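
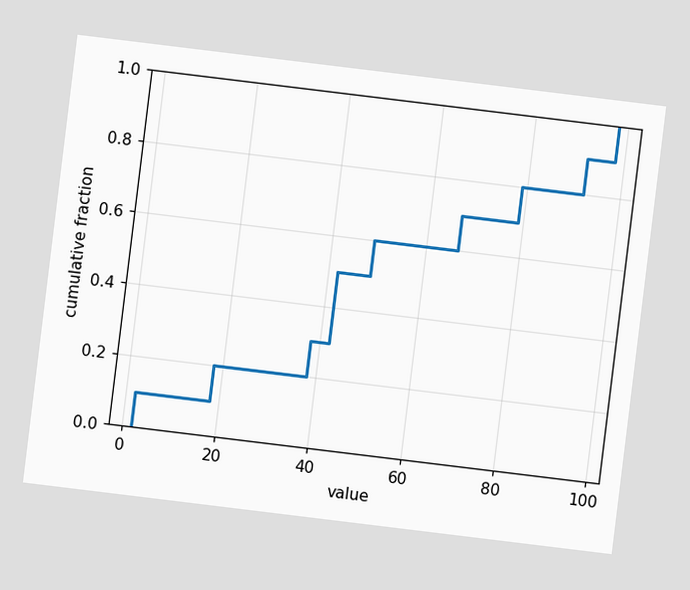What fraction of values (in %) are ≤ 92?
90%

The chart is tilted about 7° clockwise. At x=92 the ECDF step is at 90%.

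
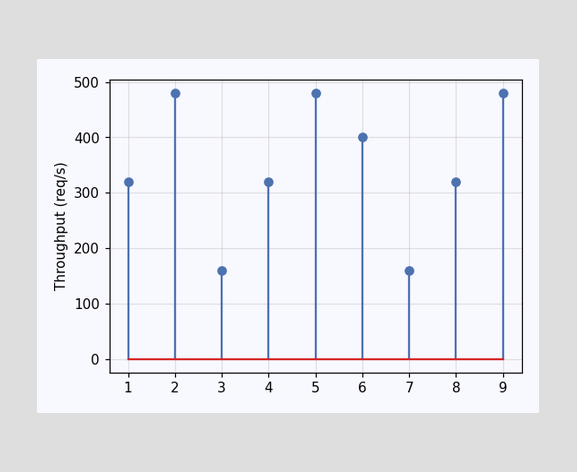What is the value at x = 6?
The stem at x=6 reaches 400req/s.

400req/s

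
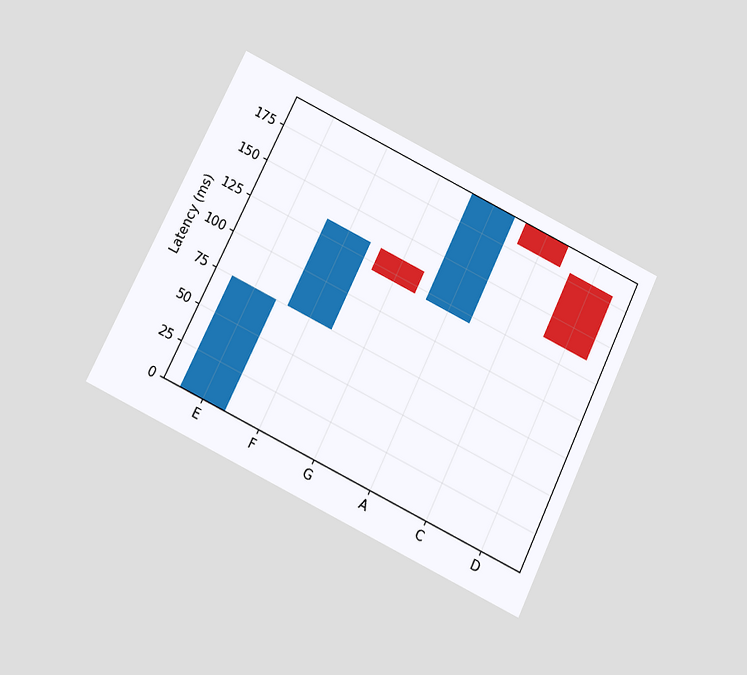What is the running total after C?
180ms

The chart is tilted about 26° clockwise and viewed slightly from below. After C the running total reaches 180ms.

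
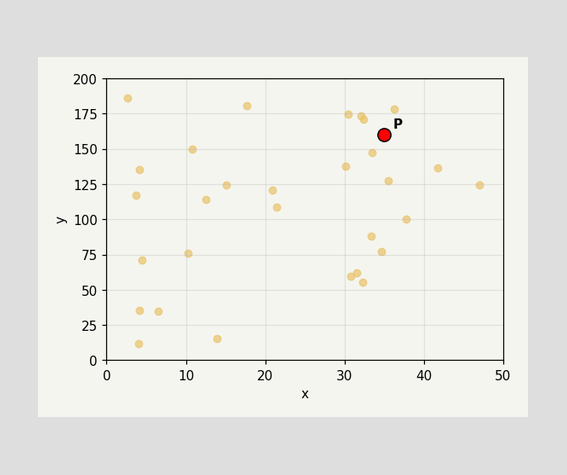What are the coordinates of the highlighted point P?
(35, 160)

Following the gridlines from P to each axis, P sits at (35, 160).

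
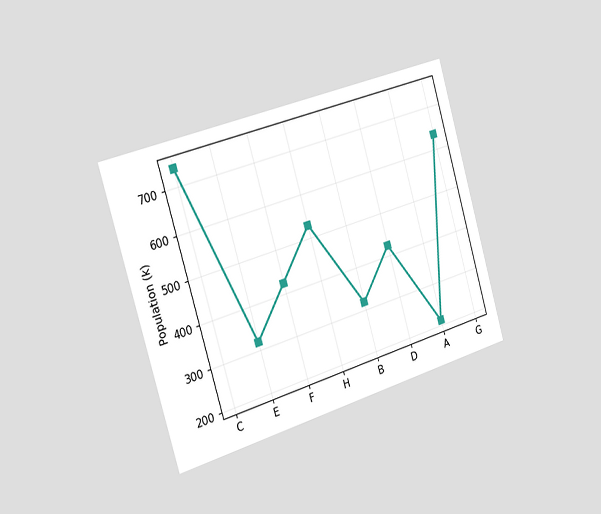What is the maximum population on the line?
742k

The chart is tilted about 16° counter-clockwise and viewed slightly from the left. The highest point is at C, and reading across to the y-axis gives 742k.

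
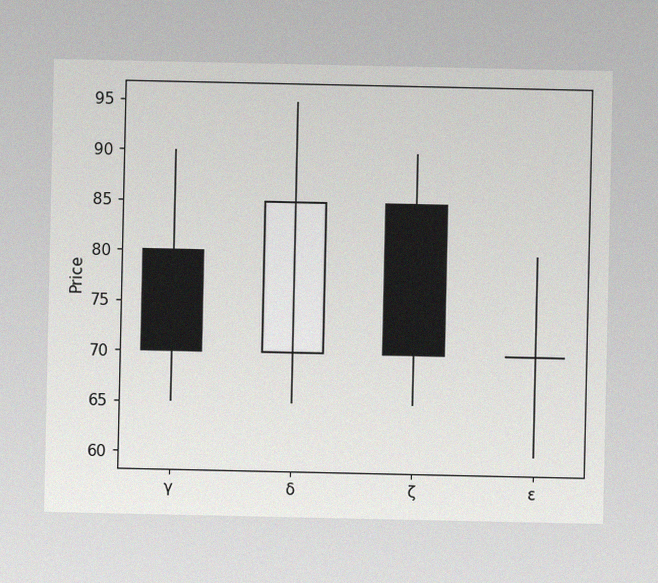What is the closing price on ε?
70

The image has some photo noise and uneven lighting. The ε candle closes at 70.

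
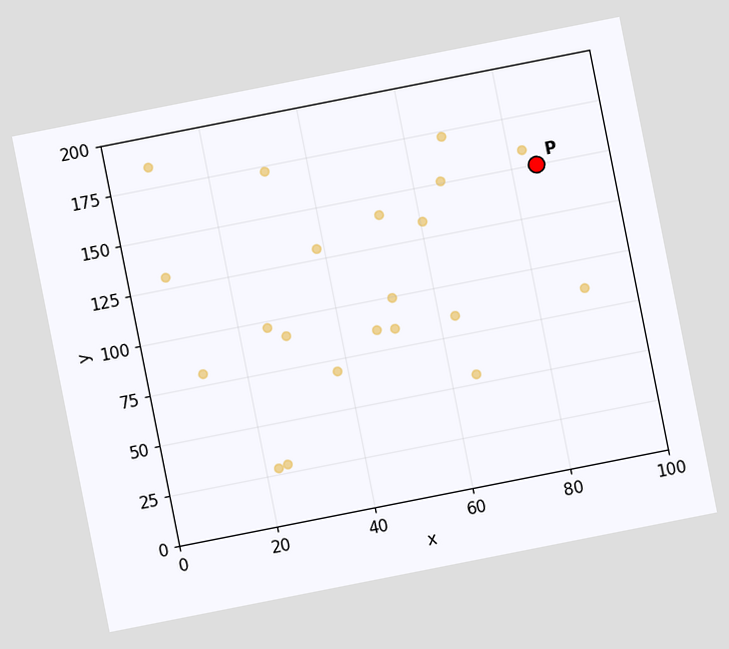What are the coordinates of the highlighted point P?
(85, 150)

The chart is tilted about 11° counter-clockwise. Following the gridlines from P to each axis, P sits at (85, 150).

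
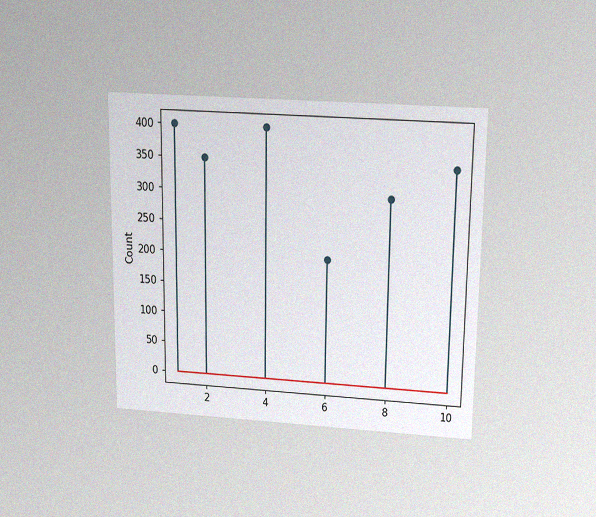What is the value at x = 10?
350

The chart is viewed slightly from above, with some photo noise. The stem at x=10 reaches 350.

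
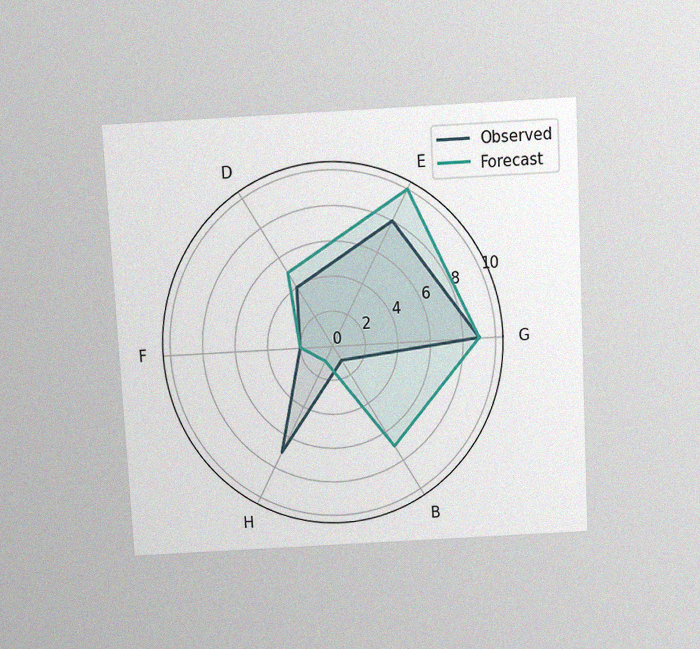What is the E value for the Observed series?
8

The chart is tilted about 3° counter-clockwise and viewed slightly from above, with some photo noise. On the E axis, Observed reaches 8.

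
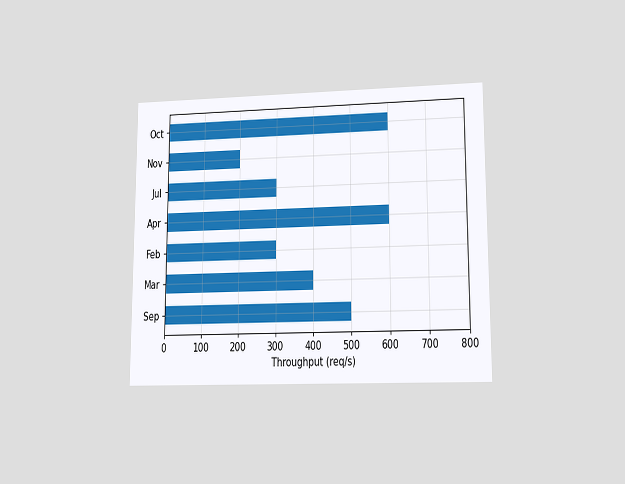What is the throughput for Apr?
The chart is viewed at a slight angle. Reading along the chart's x-axis, the Apr bar reaches 600req/s.

600req/s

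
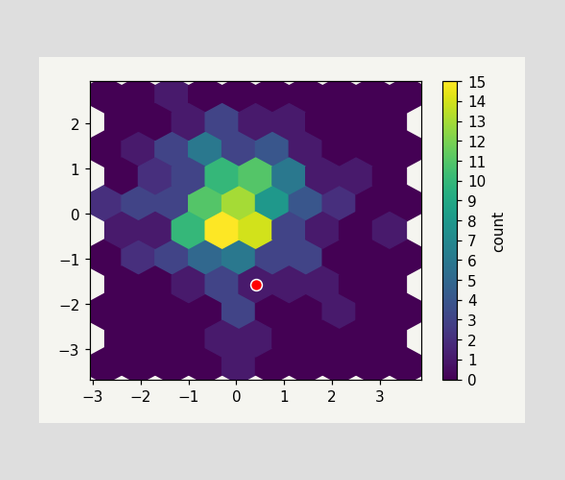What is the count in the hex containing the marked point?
1

The marked hex reads 1 on the colorbar.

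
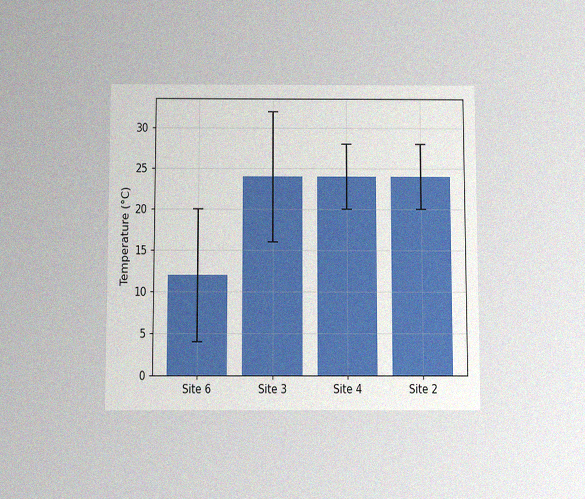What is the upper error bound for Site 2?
28°C

The chart is viewed slightly from below, with some photo noise. The Site 2 bar's upper whisker reaches 28°C.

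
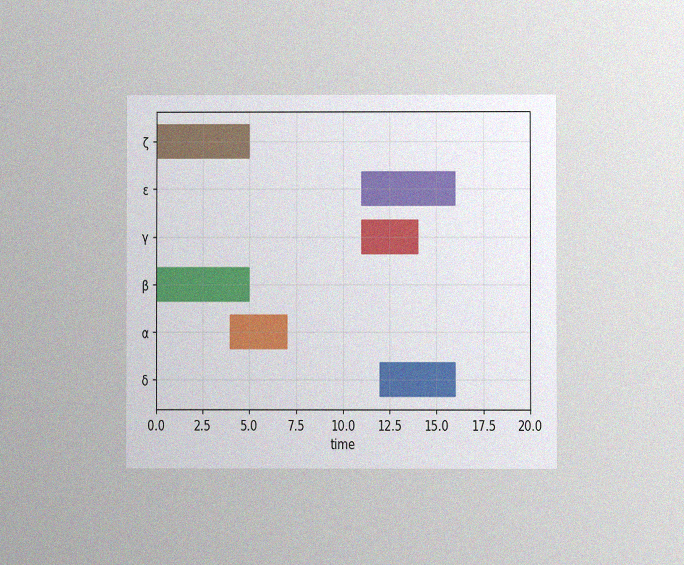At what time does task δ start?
12

The chart is viewed at a slight angle, with some photo noise. The δ bar begins at t=12.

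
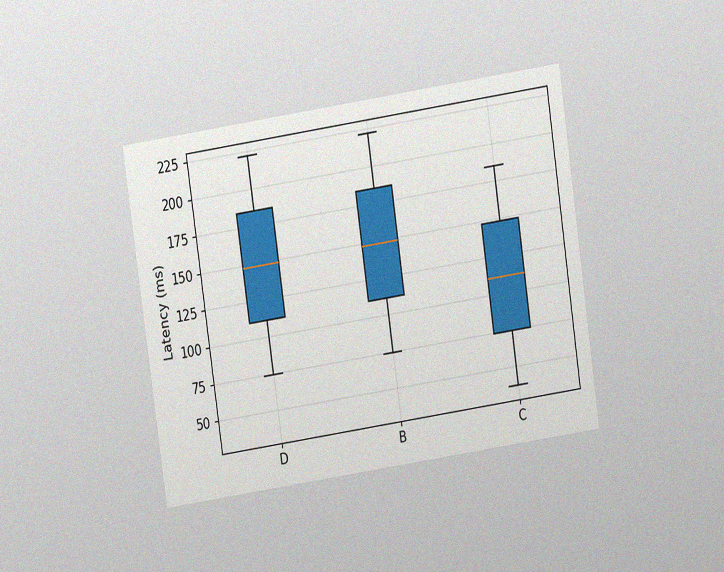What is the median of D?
148ms

The chart is tilted about 8° counter-clockwise and viewed at a slight angle, with some photo noise. The median line in the D box sits at 148ms.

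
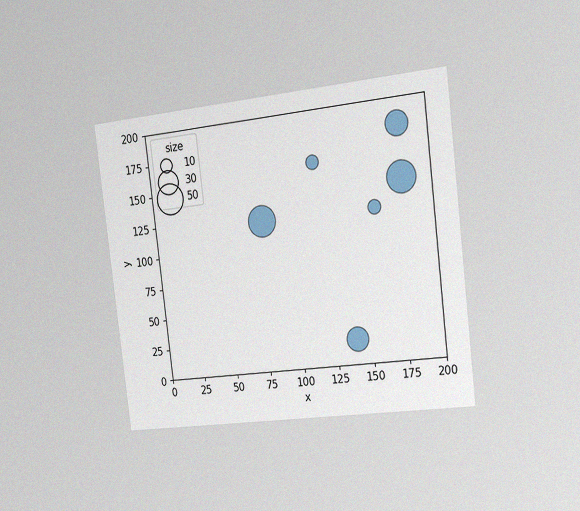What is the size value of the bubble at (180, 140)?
The chart is tilted about 7° counter-clockwise and viewed slightly from the right, with some photo noise. Matching the bubble at (180, 140) against the size legend gives 50.

50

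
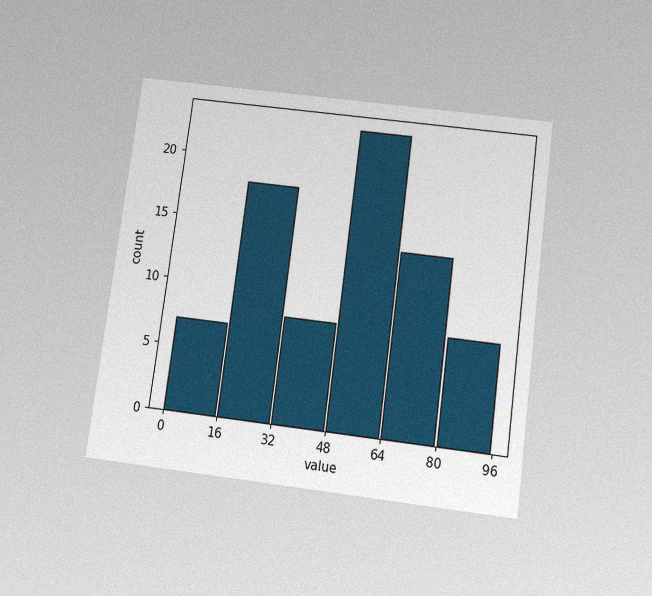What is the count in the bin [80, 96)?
The chart is tilted about 7° clockwise and viewed slightly from below, with some photo noise. The [80, 96) bin has height 8.

8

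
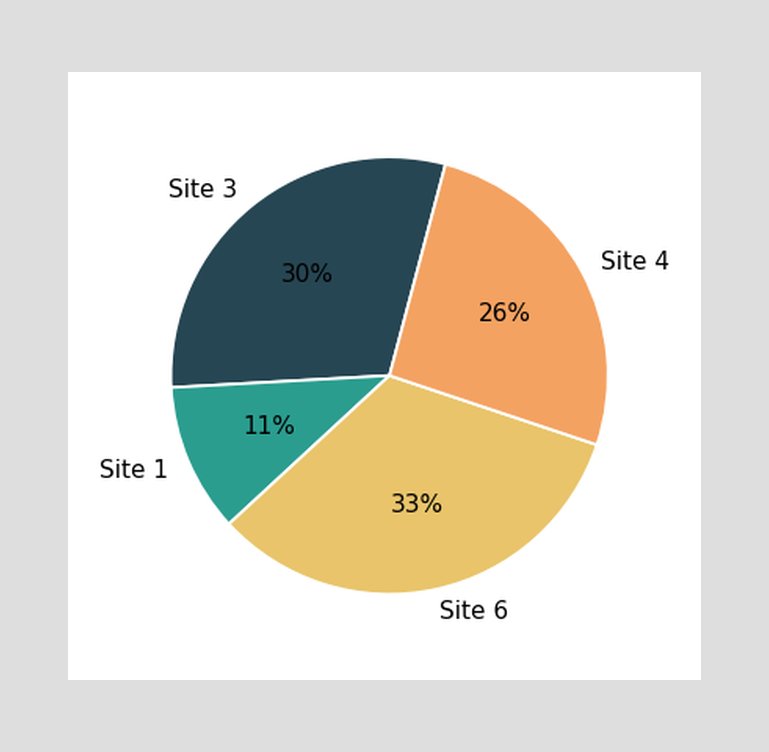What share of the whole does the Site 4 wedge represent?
The Site 4 slice takes up 26% of the pie.

26%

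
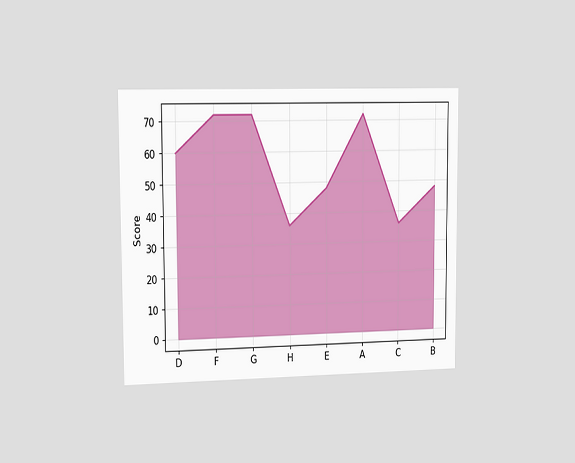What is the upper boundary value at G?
The chart is viewed slightly from the left. At G the upper boundary is at 72.

72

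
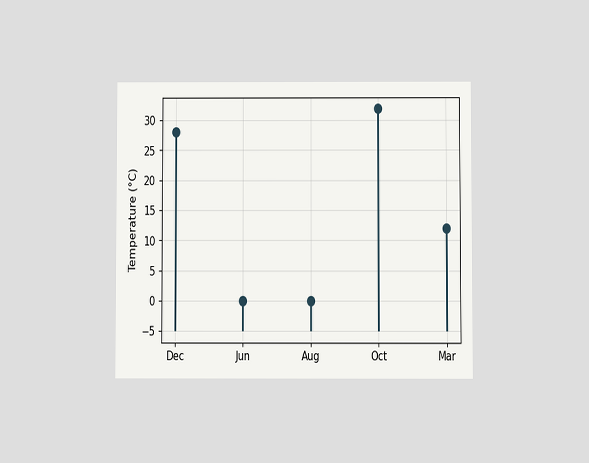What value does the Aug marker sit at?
The chart is viewed at a slight angle. The Aug marker sits at 0°C.

0°C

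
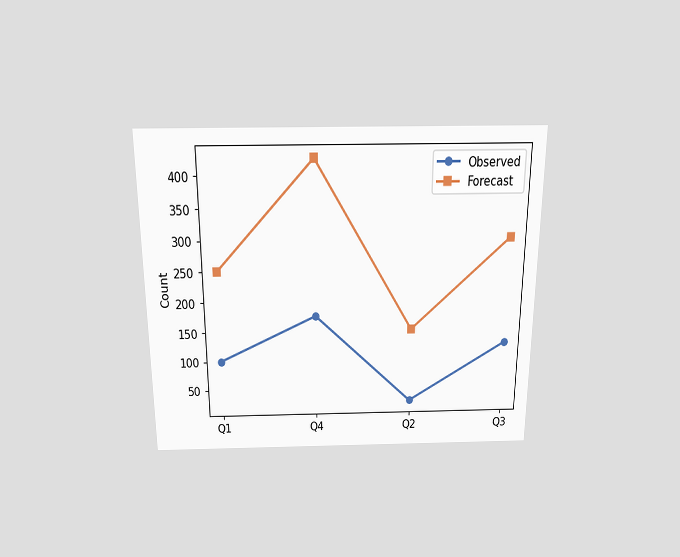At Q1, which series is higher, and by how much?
Forecast, by 150

The chart is viewed slightly from above. At Q1, Forecast sits above the other line by 150.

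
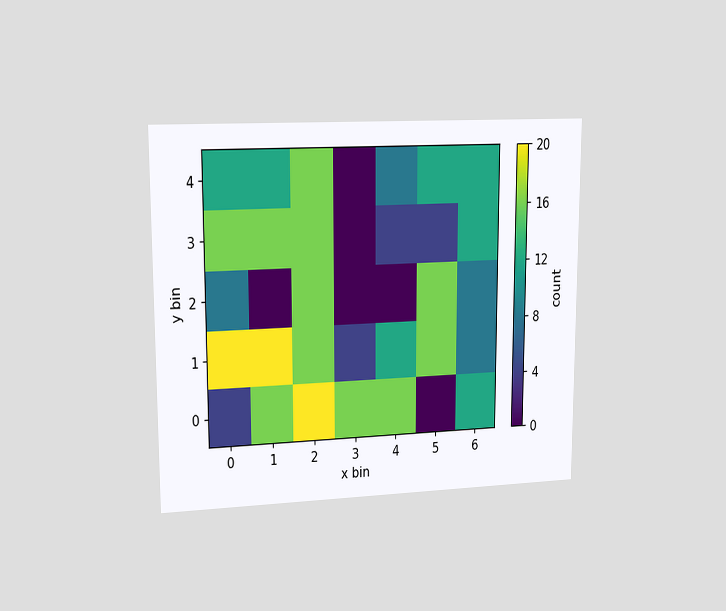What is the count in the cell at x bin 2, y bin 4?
16

The chart is viewed slightly from the left. Matching the cell (2, 4) against the colorbar gives 16.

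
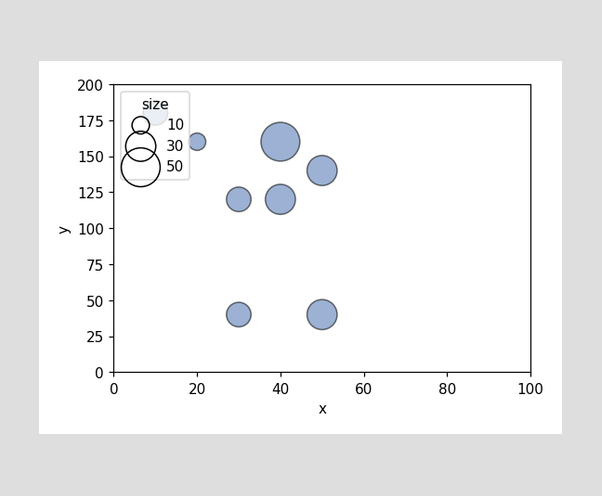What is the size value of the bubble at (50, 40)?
Matching the bubble at (50, 40) against the size legend gives 30.

30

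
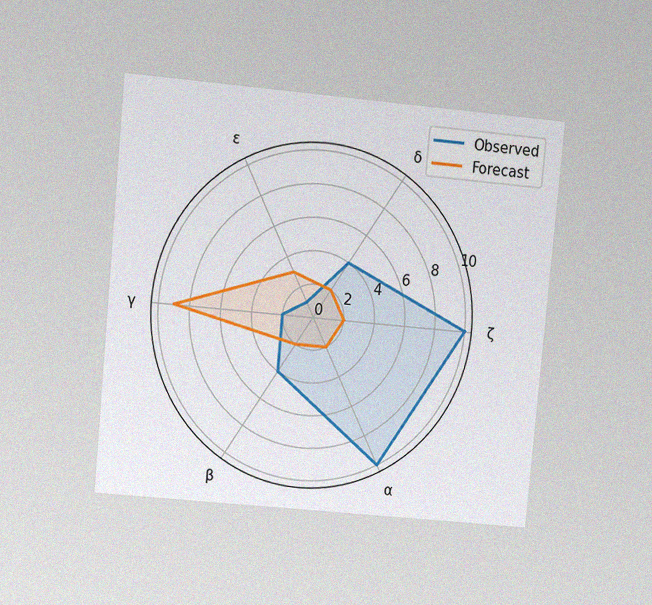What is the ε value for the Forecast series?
3

The chart is tilted about 5° clockwise and viewed at a slight angle, with some photo noise. On the ε axis, Forecast reaches 3.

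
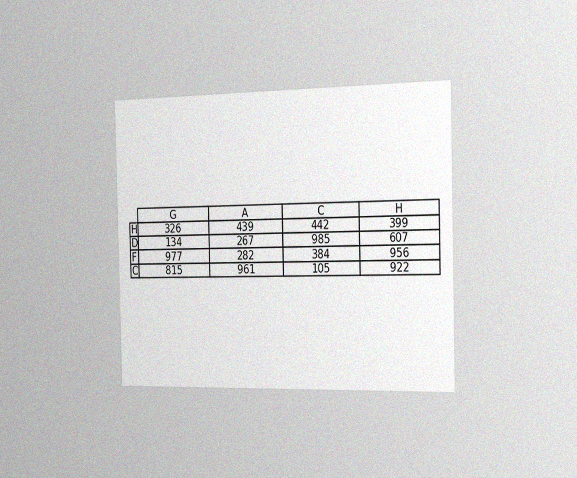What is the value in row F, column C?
384

The chart is viewed slightly from the right, with some photo noise. The (F, C) cell reads 384.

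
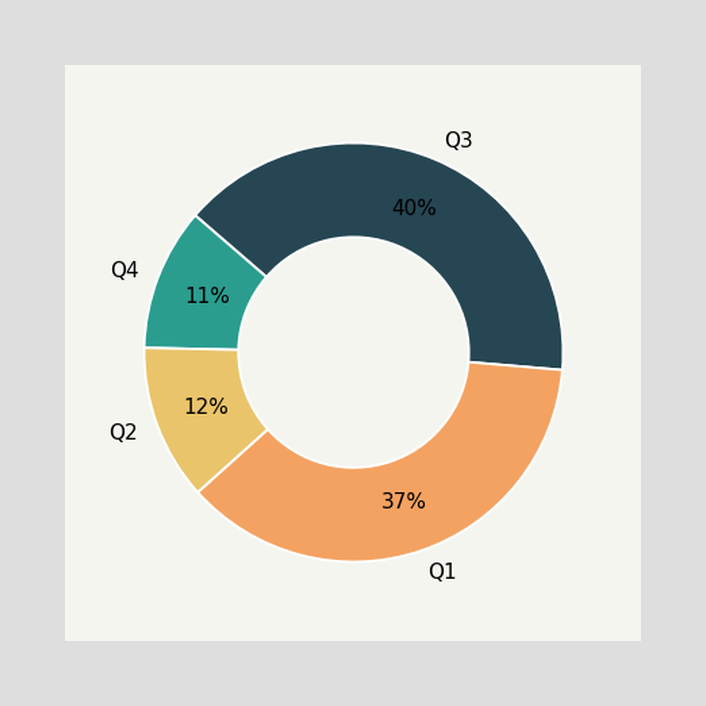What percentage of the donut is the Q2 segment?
12%

The Q2 segment takes up 12% of the ring.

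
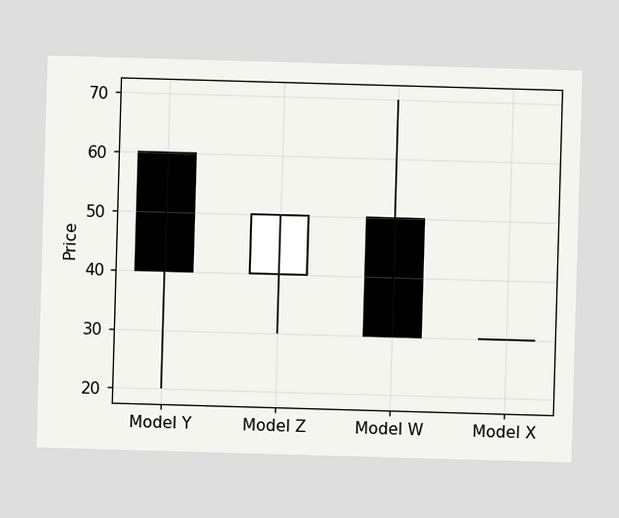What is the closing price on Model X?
30

The Model X candle closes at 30.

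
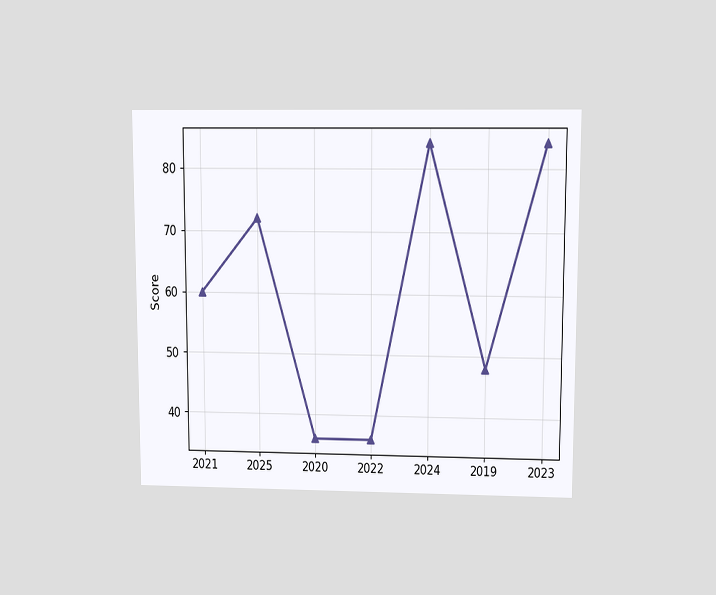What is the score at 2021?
60

The chart is viewed at a slight angle. At 2021, the line is at 60.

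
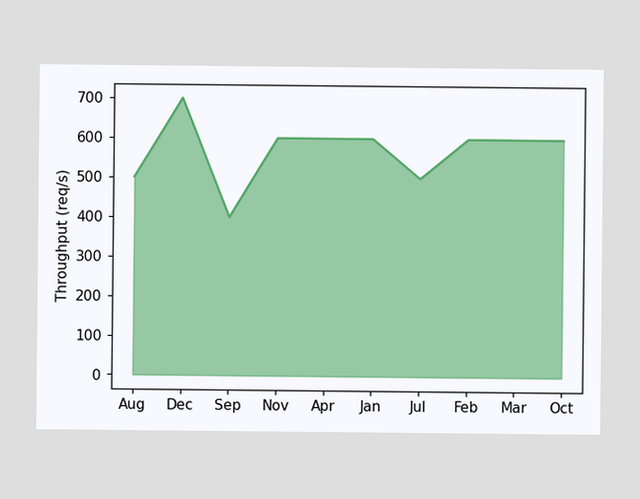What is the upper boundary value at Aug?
At Aug the upper boundary is at 500req/s.

500req/s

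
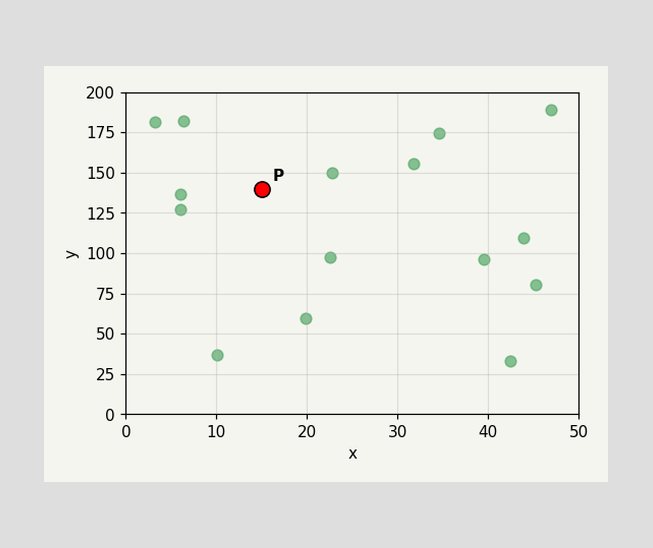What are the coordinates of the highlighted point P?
Following the gridlines from P to each axis, P sits at (15, 140).

(15, 140)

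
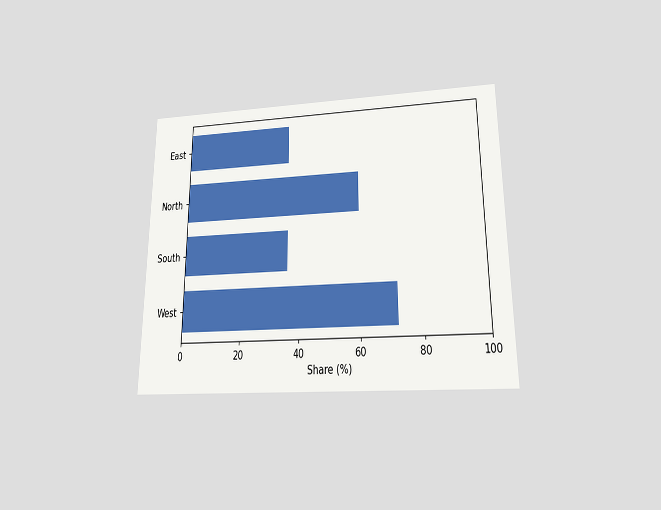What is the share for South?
36%

The chart is viewed slightly from below. Reading along the chart's x-axis, the South bar reaches 36%.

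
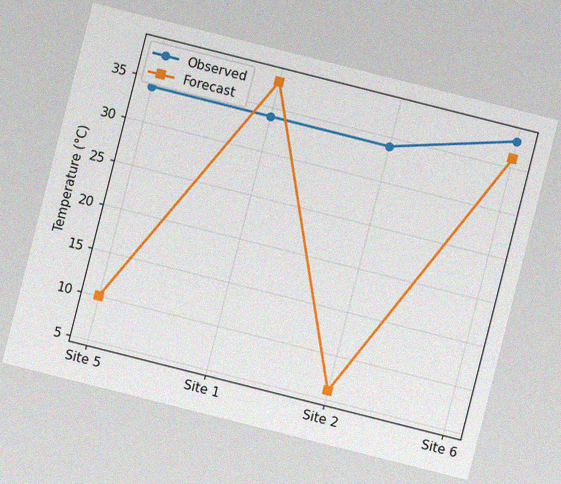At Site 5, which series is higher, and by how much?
The chart is tilted about 14° clockwise, with some photo noise. At Site 5, Observed sits above the other line by 24°C.

Observed, by 24°C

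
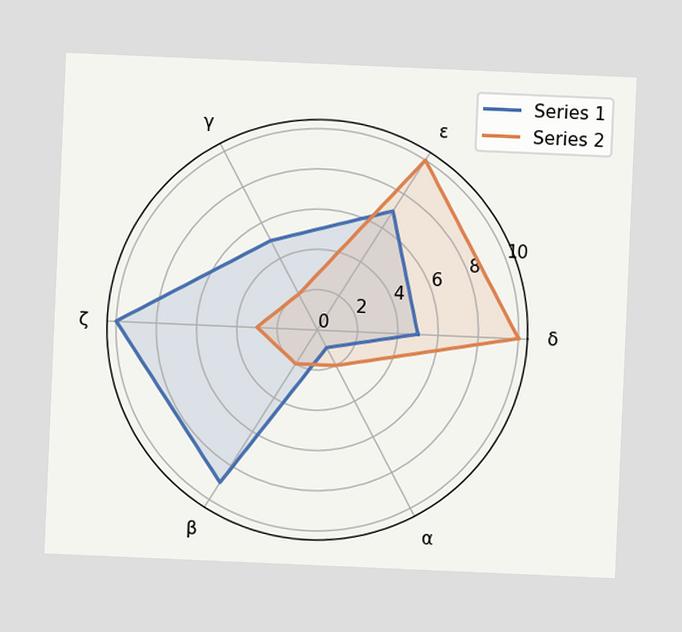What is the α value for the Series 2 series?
The chart is tilted about 2° clockwise. On the α axis, Series 2 reaches 2.

2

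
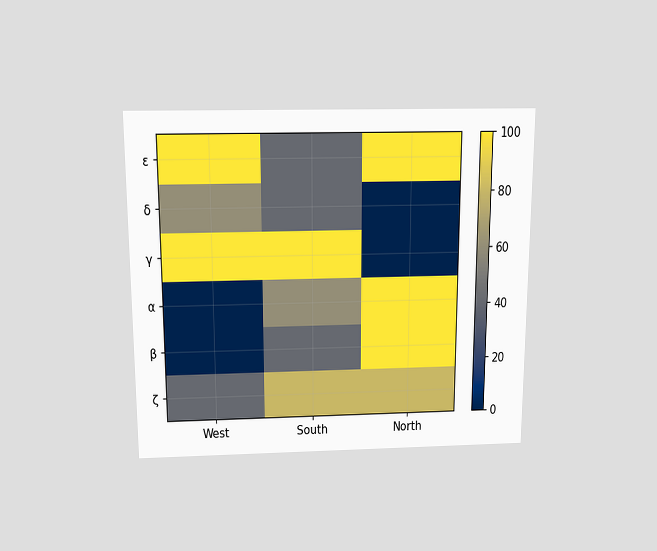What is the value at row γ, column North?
0

The chart is viewed slightly from above. Matching cell (γ, North) against the colorbar gives 0.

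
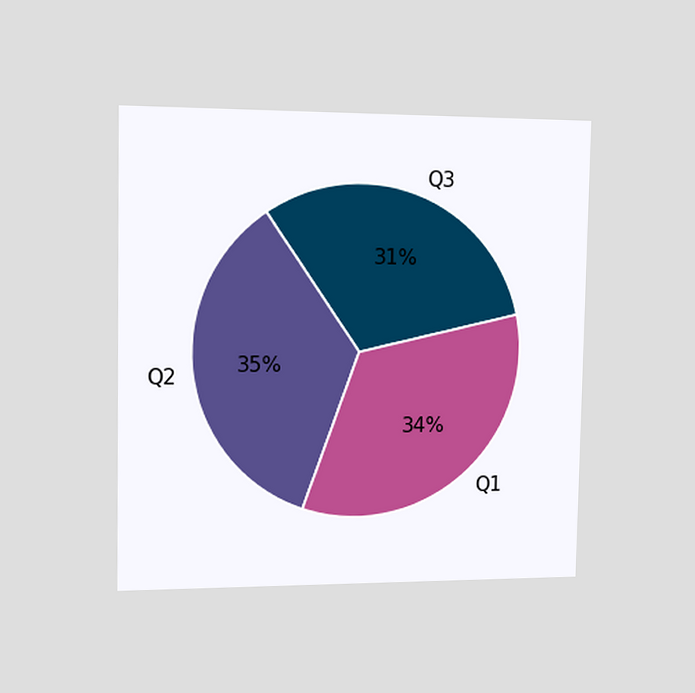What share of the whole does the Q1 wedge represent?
The chart is viewed slightly from the left. The Q1 slice takes up 34% of the pie.

34%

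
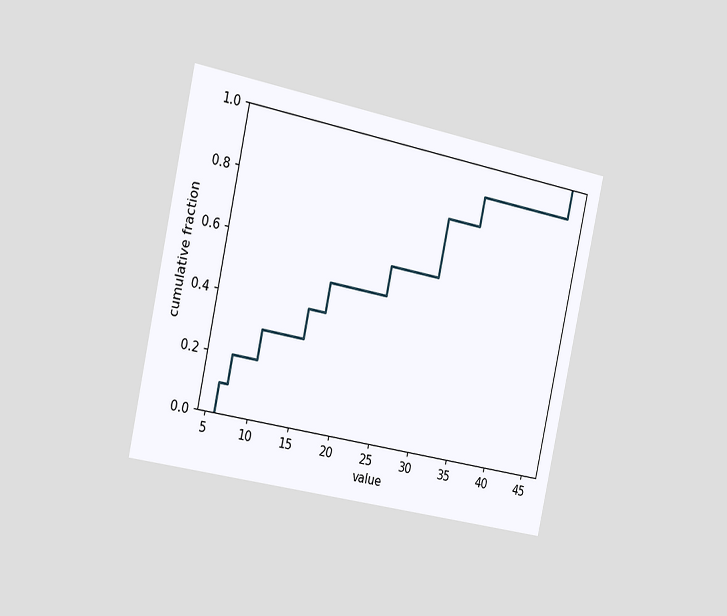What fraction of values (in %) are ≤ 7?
The chart is tilted about 12° clockwise and viewed slightly from the left. At x=7 the ECDF step is at 20%.

20%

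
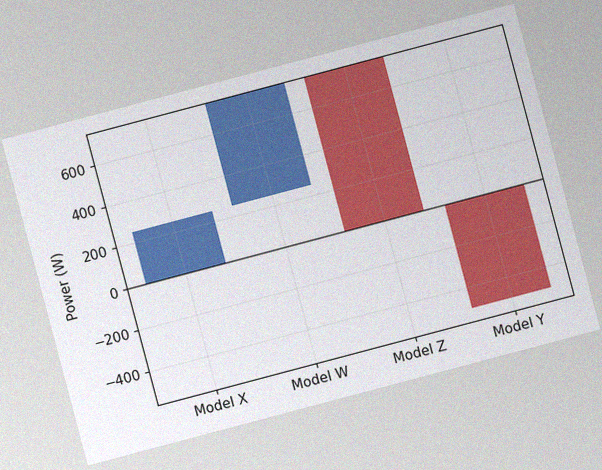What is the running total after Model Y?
-500W

The chart is tilted about 15° counter-clockwise, with some photo noise. After Model Y the running total reaches -500W.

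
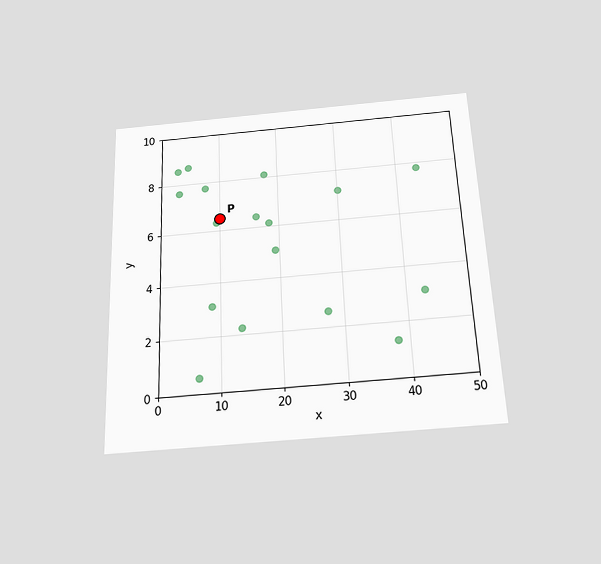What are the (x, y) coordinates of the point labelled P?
The chart is tilted about 2° counter-clockwise and viewed slightly from below. Following the gridlines from P to each axis, P sits at (10, 6.5).

(10, 6.5)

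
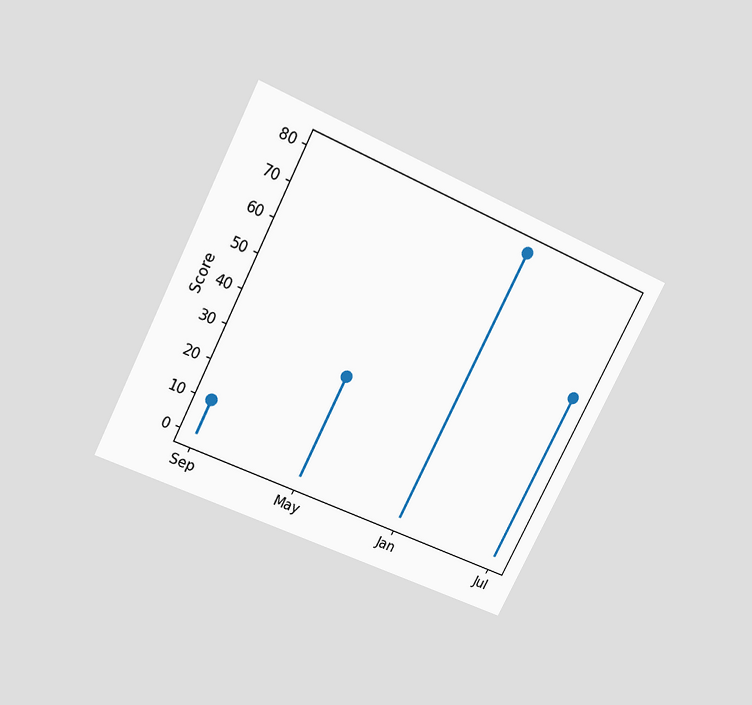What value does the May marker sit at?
30

The chart is tilted about 27° clockwise and viewed slightly from above. The May marker sits at 30.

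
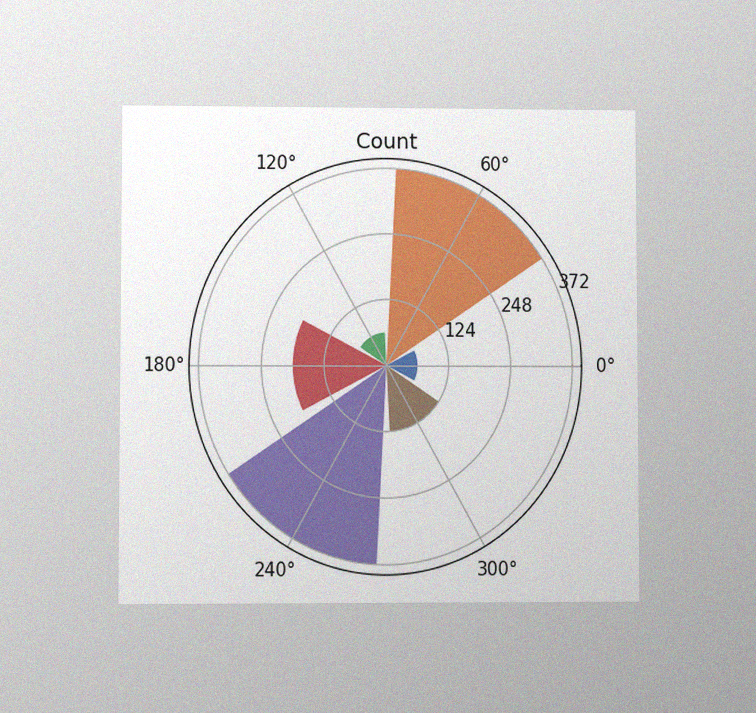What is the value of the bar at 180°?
The chart is viewed at a slight angle, with some photo noise. The bar at 180° reaches 186 on the radial axis.

186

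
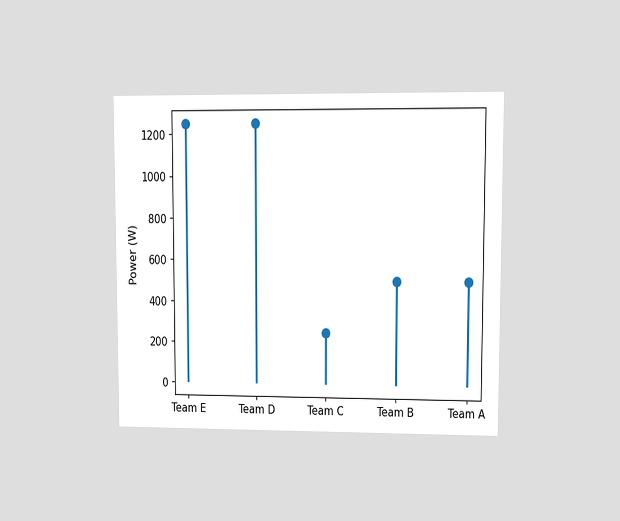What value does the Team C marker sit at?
The chart is viewed at a slight angle. The Team C marker sits at 250W.

250W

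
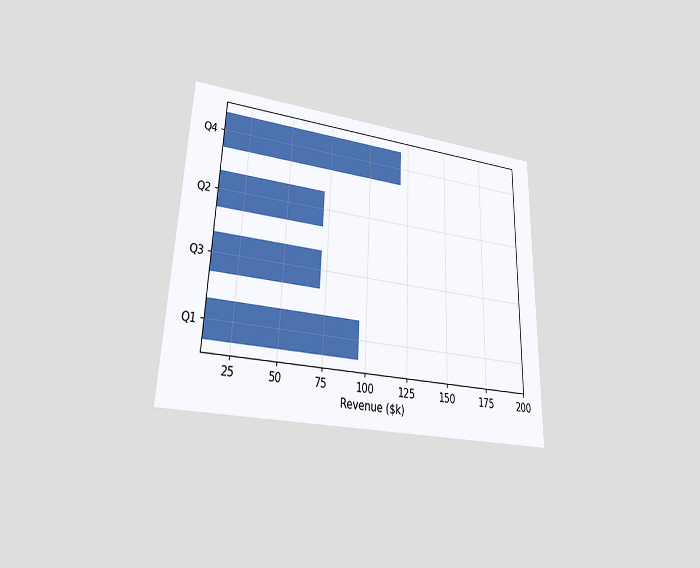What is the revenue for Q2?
The chart is viewed at a slight angle. Reading along the chart's x-axis, the Q2 bar reaches $72k.

$72k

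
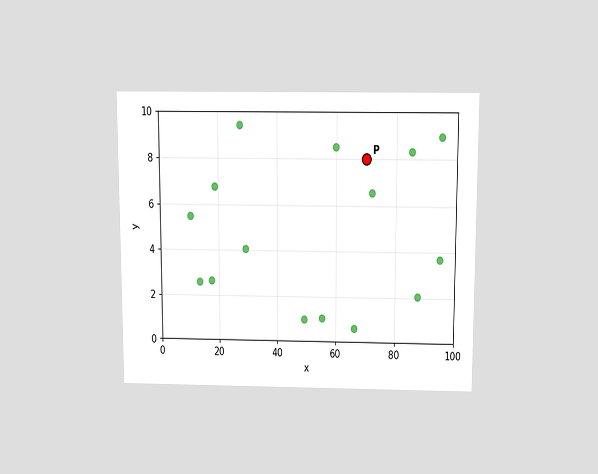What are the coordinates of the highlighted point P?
The chart is viewed slightly from above. Following the gridlines from P to each axis, P sits at (70, 8).

(70, 8)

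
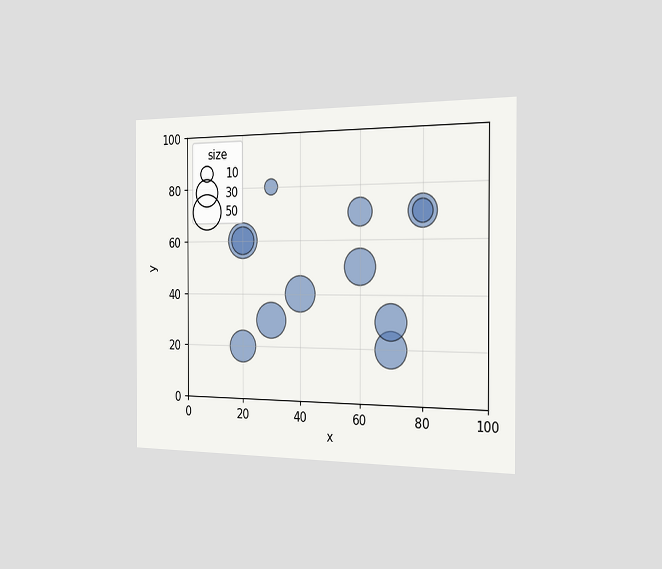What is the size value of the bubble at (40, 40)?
The chart is viewed slightly from the right. Matching the bubble at (40, 40) against the size legend gives 50.

50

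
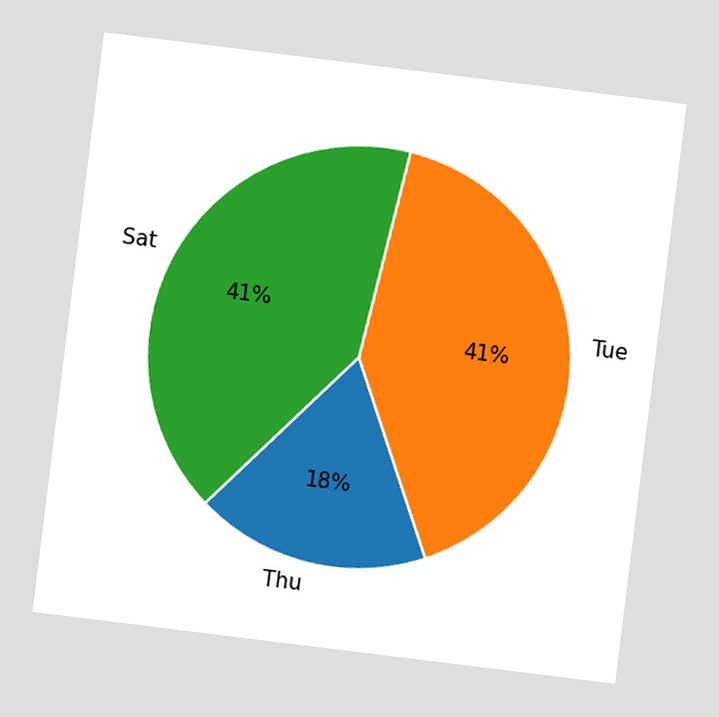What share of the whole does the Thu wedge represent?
18%

The chart is tilted about 7° clockwise. The Thu slice takes up 18% of the pie.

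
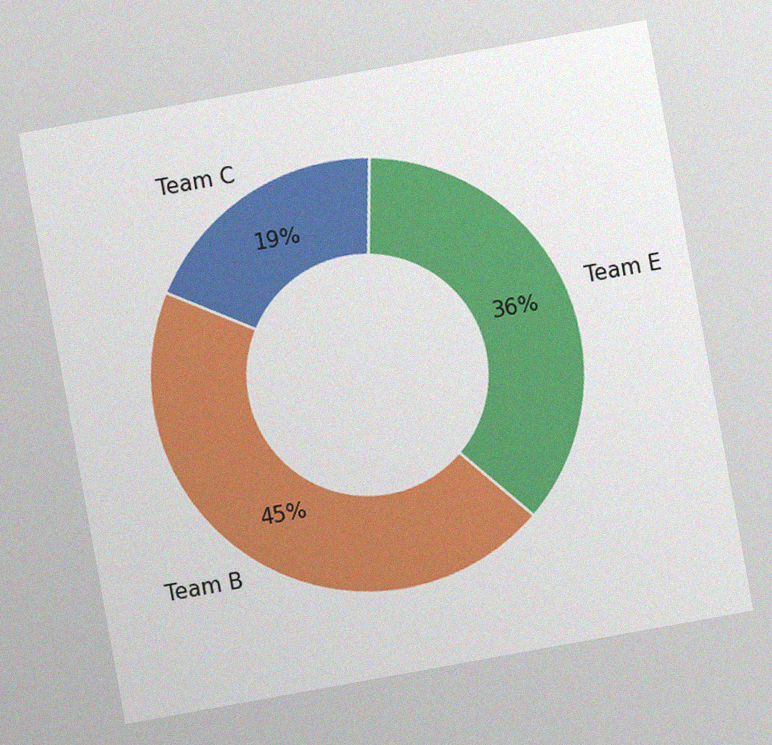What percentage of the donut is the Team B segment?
The chart is tilted about 10° counter-clockwise, with some photo noise. The Team B segment takes up 45% of the ring.

45%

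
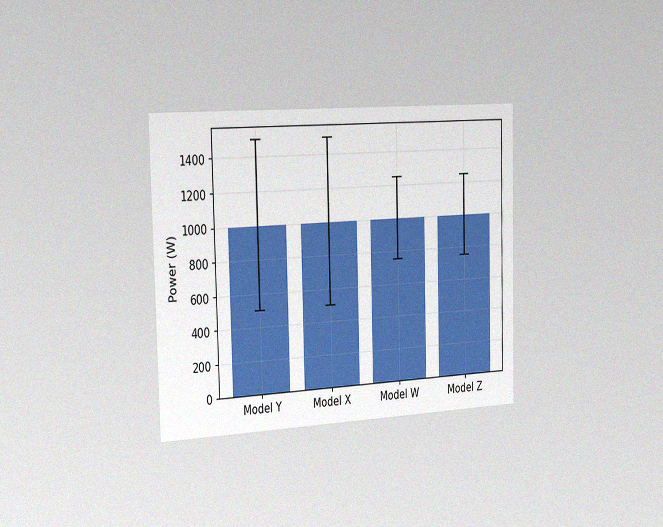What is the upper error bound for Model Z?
1250W

The chart is viewed slightly from the left, with some photo noise. The Model Z bar's upper whisker reaches 1250W.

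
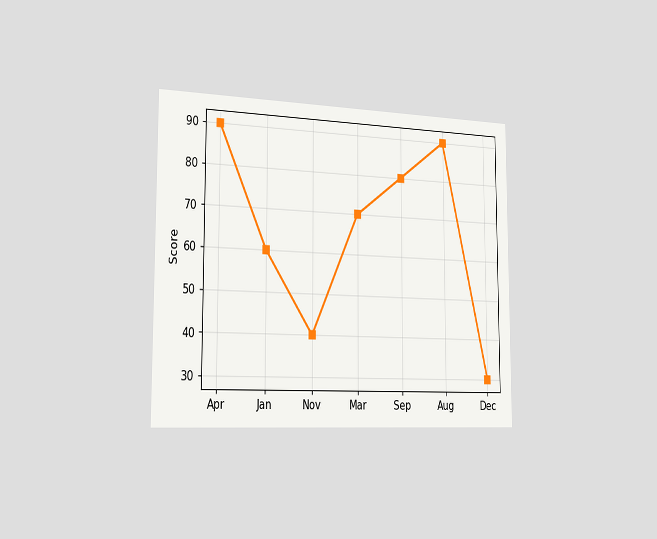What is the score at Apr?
The chart is viewed slightly from the left. At Apr, the line is at 90.

90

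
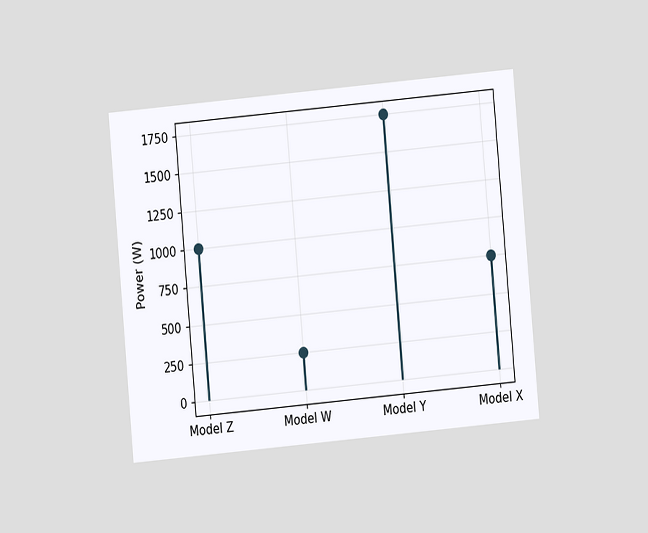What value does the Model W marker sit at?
250W

The chart is tilted about 5° counter-clockwise and viewed at a slight angle. The Model W marker sits at 250W.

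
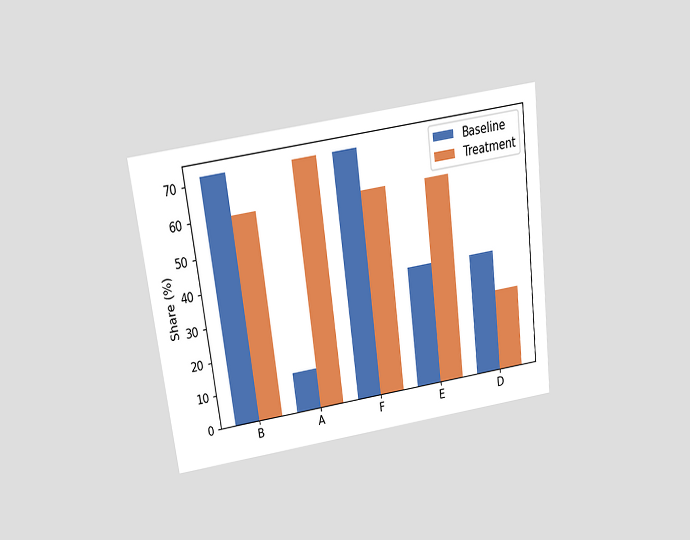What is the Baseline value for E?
36%

The chart is tilted about 7° counter-clockwise and viewed slightly from above. The Baseline bar at E reaches 36% on the y-axis.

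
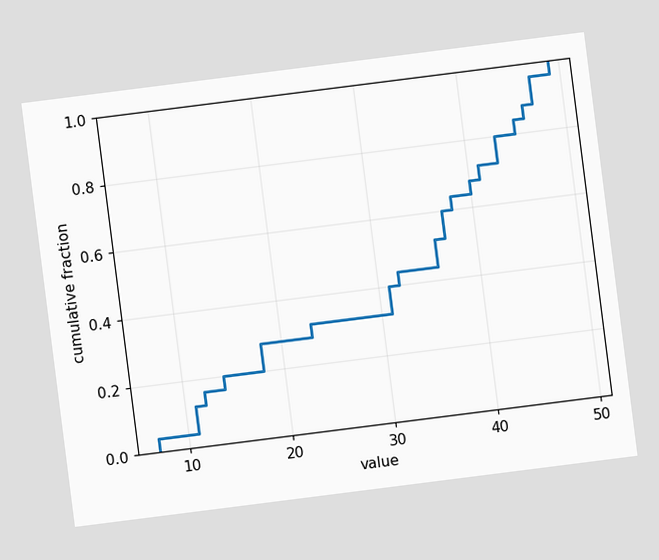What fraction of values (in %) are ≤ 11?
The chart is tilted about 7° counter-clockwise. At x=11 the ECDF step is at 12%.

12%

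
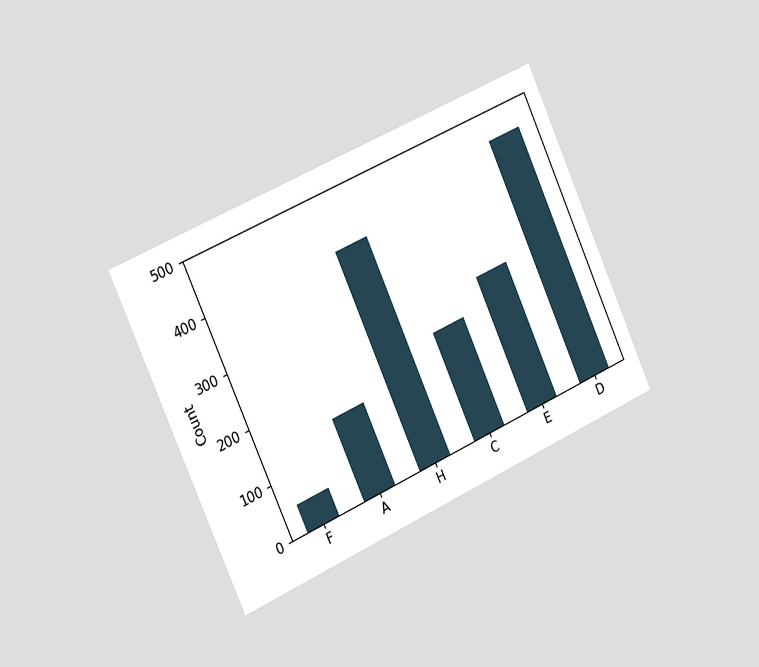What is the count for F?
50

The chart is tilted about 24° counter-clockwise and viewed slightly from the left. Reading along the chart's y-axis, the F bar reaches 50.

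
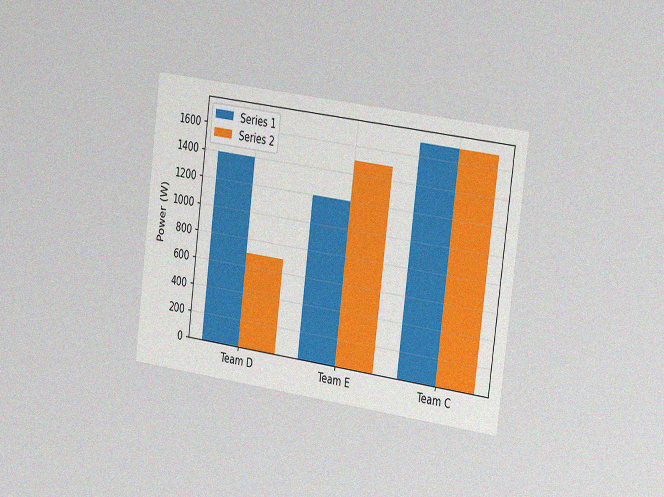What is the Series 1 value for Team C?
1700W

The chart is tilted about 7° clockwise and viewed slightly from the right, with some photo noise. The Series 1 bar at Team C reaches 1700W on the y-axis.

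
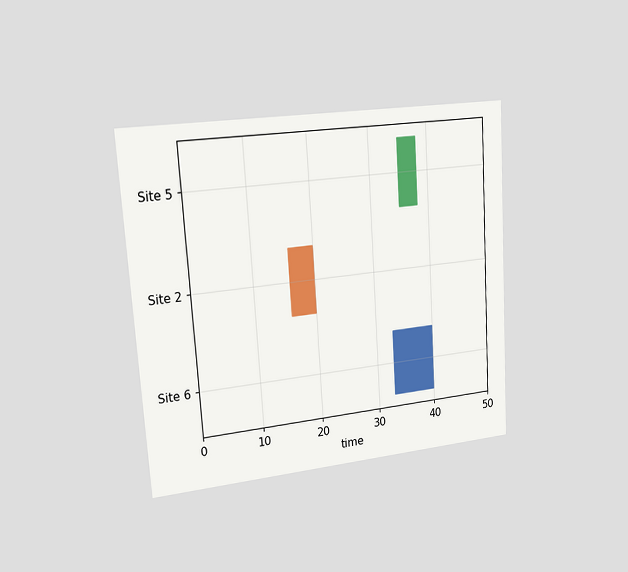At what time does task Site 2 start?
The chart is tilted about 4° counter-clockwise and viewed slightly from the left. The Site 2 bar begins at t=16.

16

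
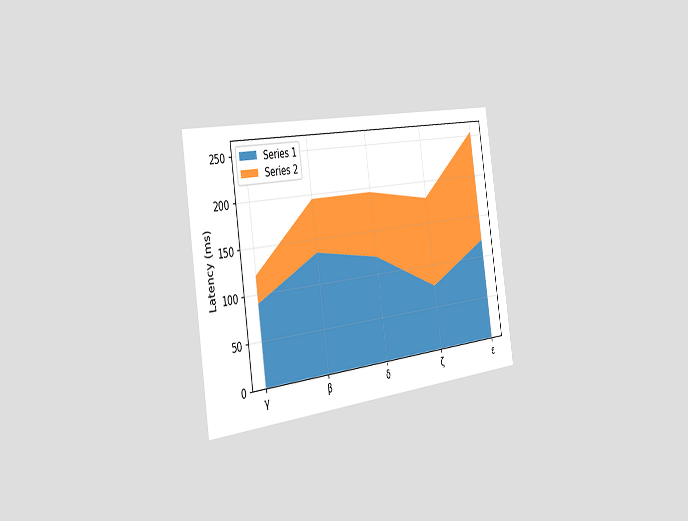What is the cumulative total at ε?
The chart is tilted about 9° counter-clockwise and viewed slightly from the left. The stacked total at ε reaches 255ms.

255ms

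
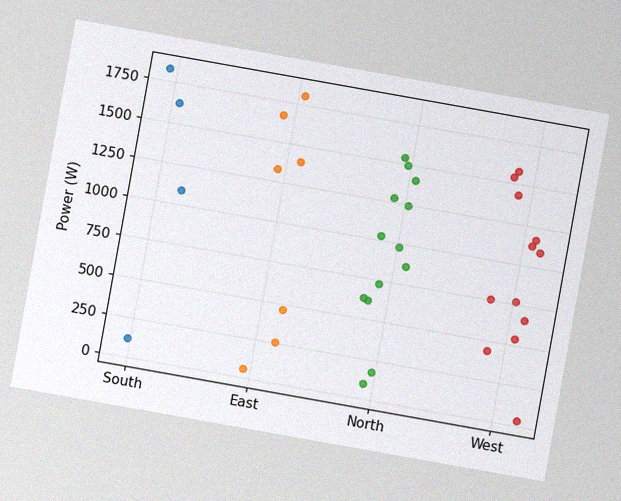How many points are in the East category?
The chart is tilted about 10° clockwise, with some photo noise. Counting the markers in the East column gives 7.

7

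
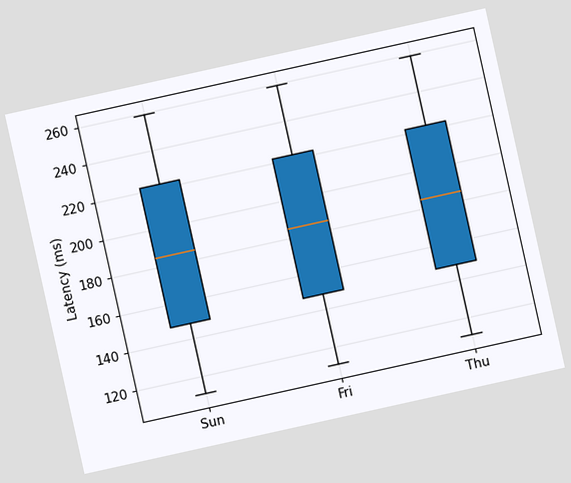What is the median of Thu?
The chart is tilted about 12° counter-clockwise. The median line in the Thu box sits at 185ms.

185ms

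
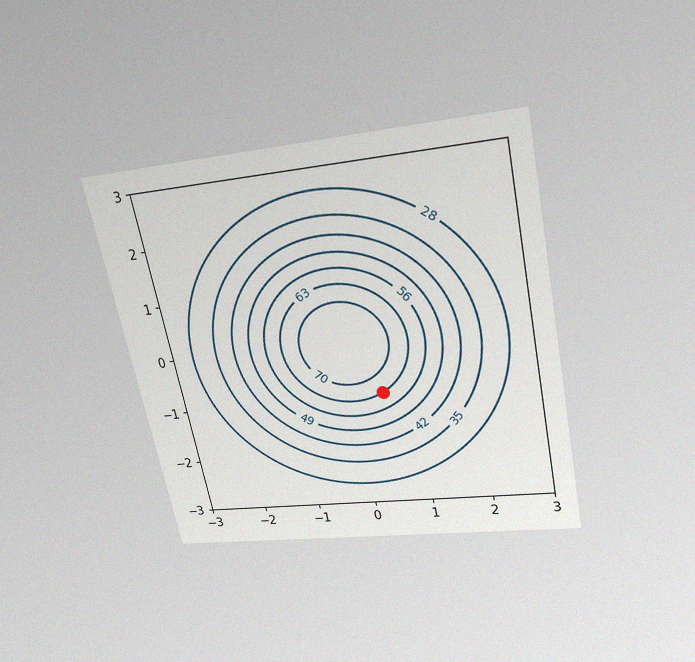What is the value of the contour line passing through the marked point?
The chart is tilted about 12° counter-clockwise and viewed slightly from above, with some photo noise. The marked point sits on the contour labelled 63.

63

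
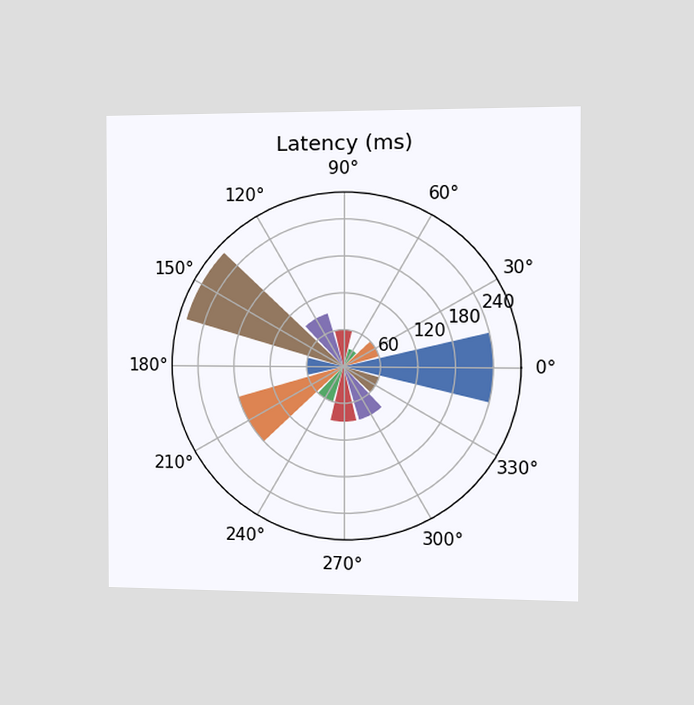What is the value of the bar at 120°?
90ms

The chart is viewed slightly from the right. The bar at 120° reaches 90ms on the radial axis.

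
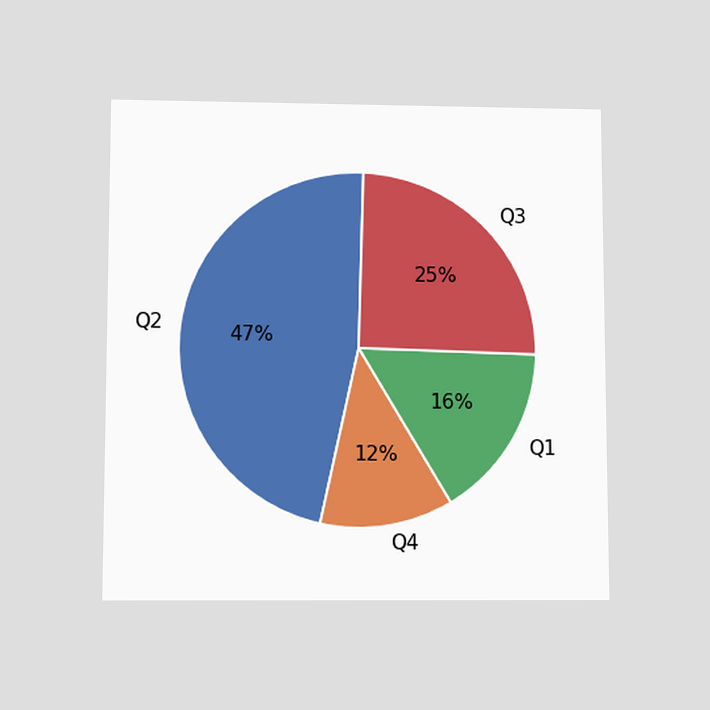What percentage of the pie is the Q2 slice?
47%

The chart is viewed slightly from below. The Q2 slice takes up 47% of the pie.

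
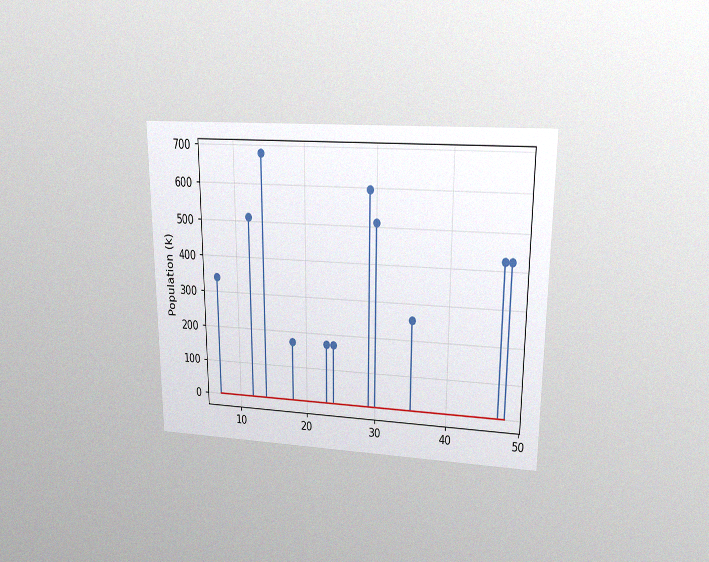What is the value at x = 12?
The chart is viewed at a slight angle, with some photo noise. The stem at x=12 reaches 510k.

510k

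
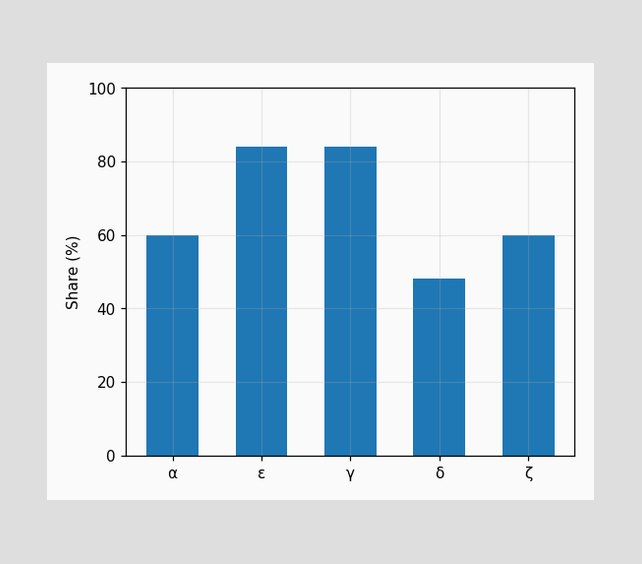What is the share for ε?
Reading along the chart's y-axis, the ε bar reaches 84%.

84%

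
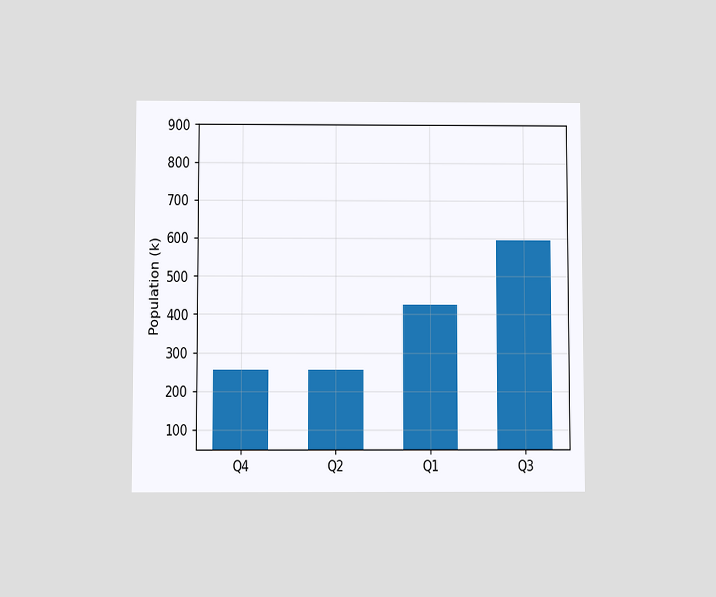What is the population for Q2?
The chart is viewed slightly from below. Reading along the chart's y-axis, the Q2 bar reaches 255k.

255k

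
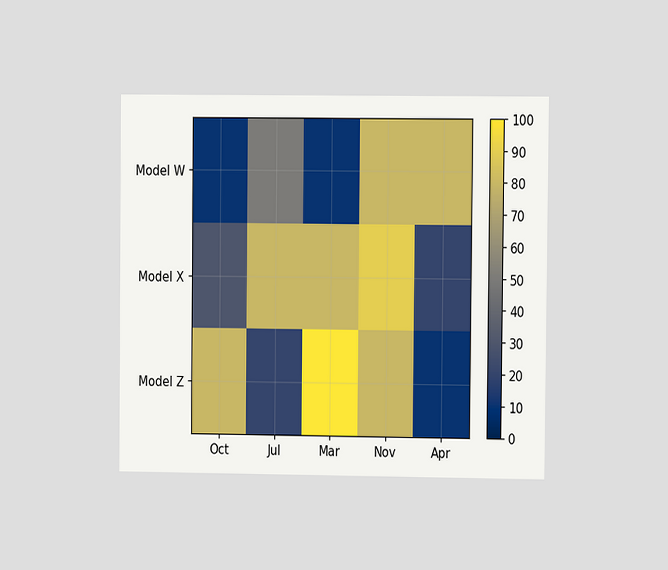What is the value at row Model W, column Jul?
The chart is viewed at a slight angle. Matching cell (Model W, Jul) against the colorbar gives 50.

50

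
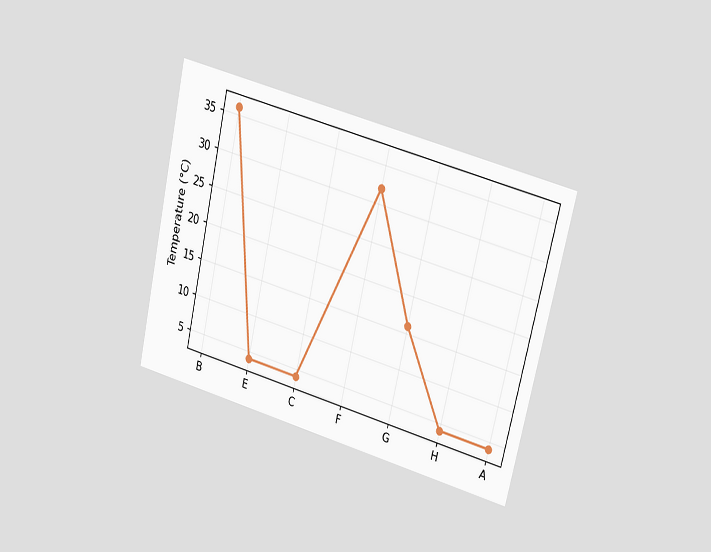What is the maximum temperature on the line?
The chart is tilted about 13° clockwise and viewed at a slight angle. The highest point is at B, and reading across to the y-axis gives 36°C.

36°C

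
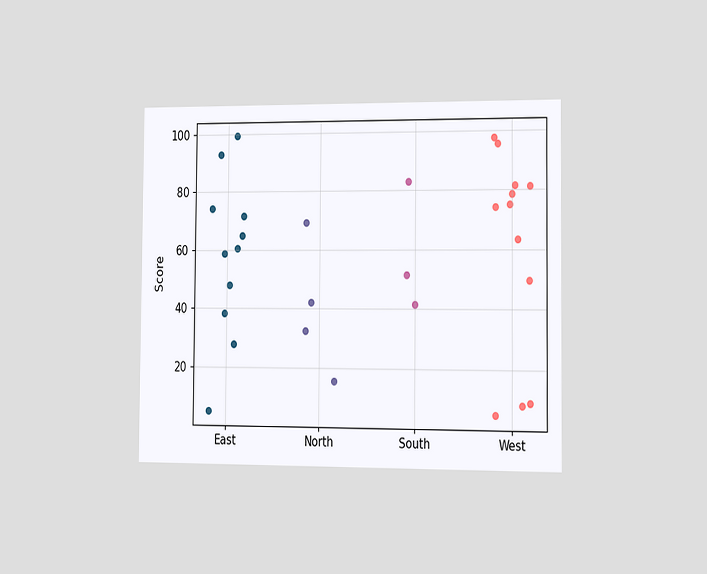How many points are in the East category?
11

The chart is viewed slightly from the right. Counting the markers in the East column gives 11.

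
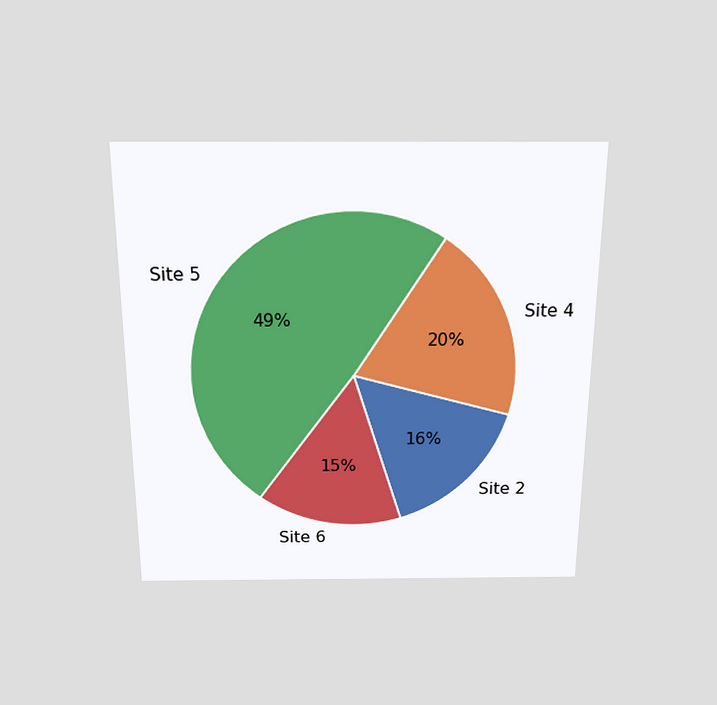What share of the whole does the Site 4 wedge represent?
20%

The chart is viewed slightly from above. The Site 4 slice takes up 20% of the pie.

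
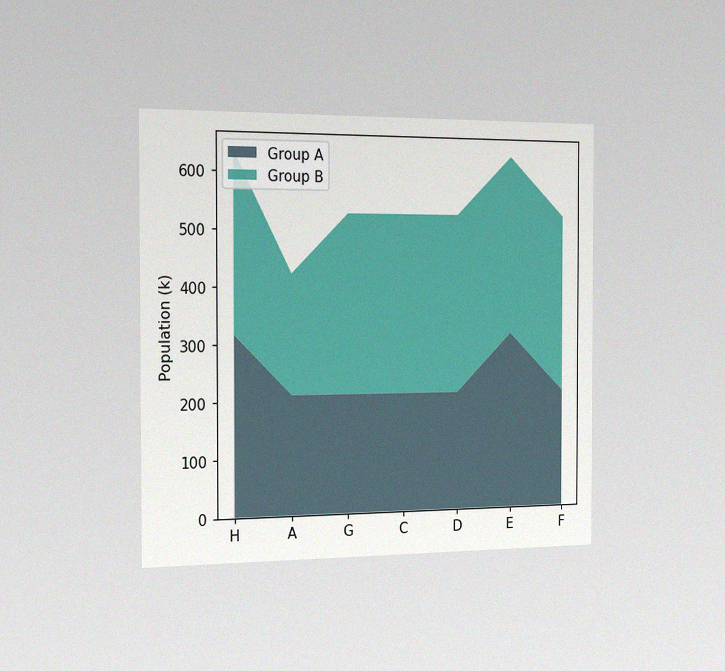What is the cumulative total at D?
530k

The chart is viewed slightly from the left, with some photo noise. The stacked total at D reaches 530k.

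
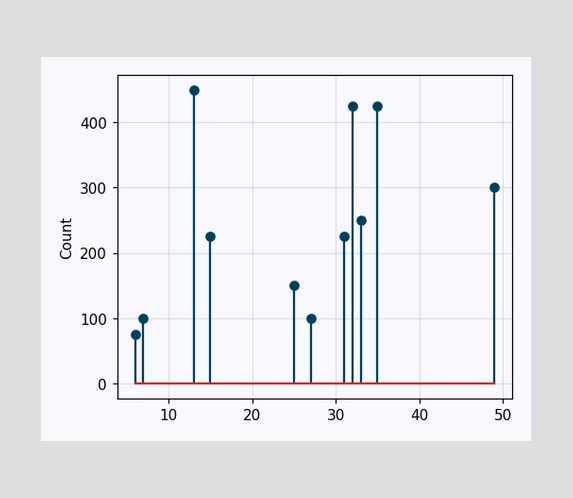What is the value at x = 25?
The stem at x=25 reaches 150.

150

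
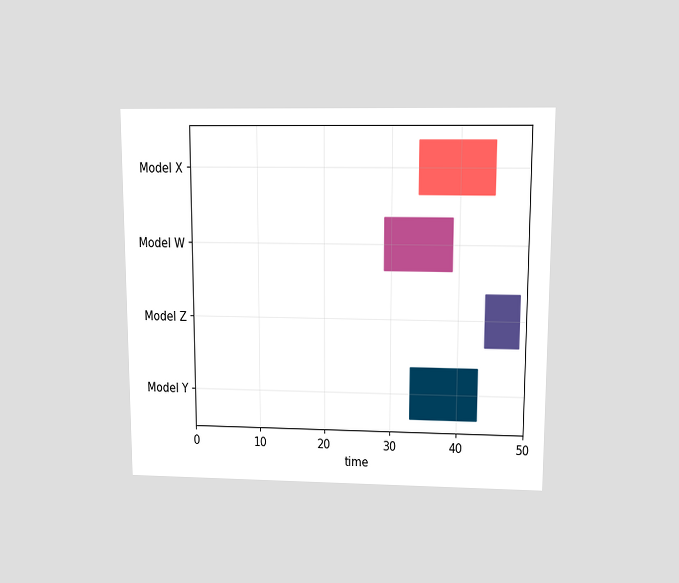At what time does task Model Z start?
44

The chart is viewed slightly from above. The Model Z bar begins at t=44.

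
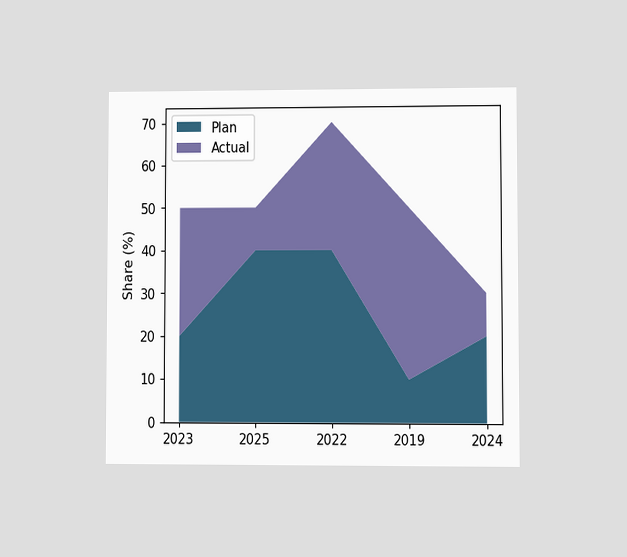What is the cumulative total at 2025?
50%

The chart is viewed at a slight angle. The stacked total at 2025 reaches 50%.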